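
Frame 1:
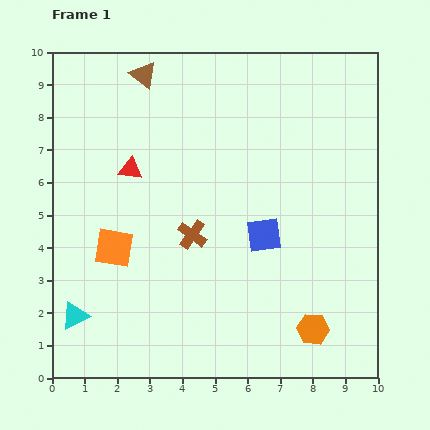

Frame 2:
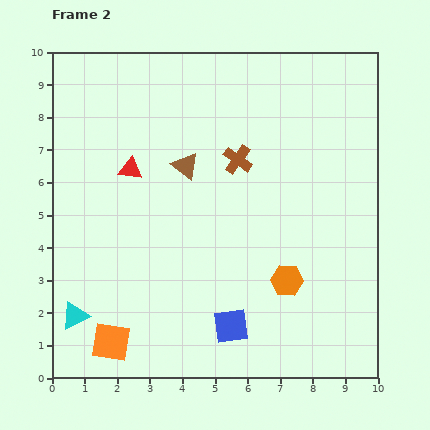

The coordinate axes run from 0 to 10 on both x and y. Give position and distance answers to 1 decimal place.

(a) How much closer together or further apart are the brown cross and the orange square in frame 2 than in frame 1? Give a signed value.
+4.4

Distance in frame 1: 2.4. Distance in frame 2: 6.8.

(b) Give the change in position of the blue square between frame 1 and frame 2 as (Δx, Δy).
(-1.0, -2.8)

The blue square was at (6.5, 4.4) in frame 1 and (5.5, 1.6) in frame 2.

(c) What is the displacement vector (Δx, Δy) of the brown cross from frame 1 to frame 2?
(1.4, 2.3)

The brown cross was at (4.3, 4.4) in frame 1 and (5.7, 6.7) in frame 2.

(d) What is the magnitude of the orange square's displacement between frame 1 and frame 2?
2.9

The orange square moved from (1.9, 4.0) to (1.8, 1.1), a distance of √(0.1² + 2.9²) ≈ 2.9.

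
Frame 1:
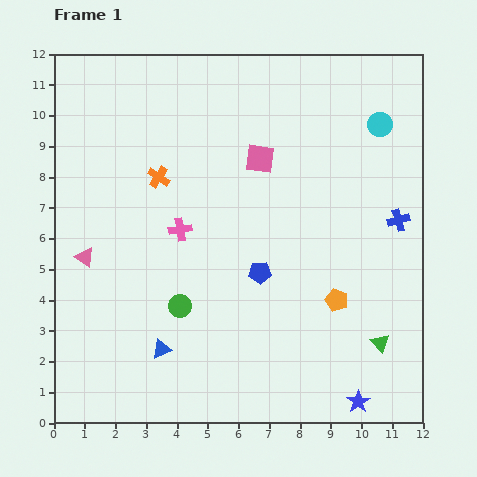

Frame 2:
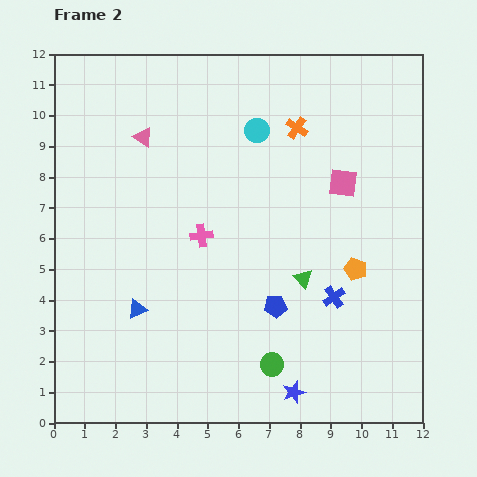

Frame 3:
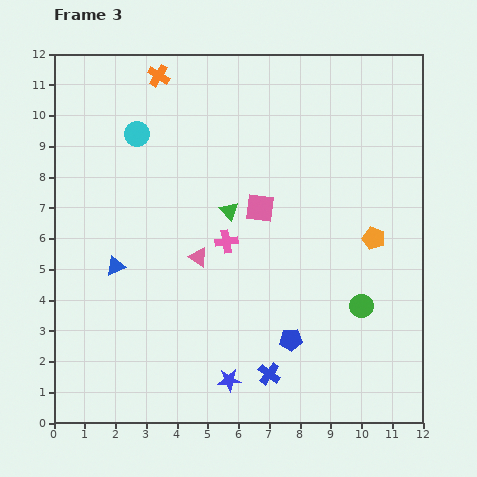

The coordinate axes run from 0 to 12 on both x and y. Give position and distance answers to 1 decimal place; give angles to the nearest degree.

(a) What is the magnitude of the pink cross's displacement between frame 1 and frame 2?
0.7

The pink cross moved from (4.1, 6.3) to (4.8, 6.1), a distance of √(0.7² + 0.2²) ≈ 0.7.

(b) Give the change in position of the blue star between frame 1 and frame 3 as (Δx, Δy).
(-4.2, 0.7)

The blue star was at (9.9, 0.7) in frame 1 and (5.7, 1.4) in frame 3.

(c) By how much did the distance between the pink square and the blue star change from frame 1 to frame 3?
-2.8

Distance in frame 1: 8.5. Distance in frame 3: 5.7.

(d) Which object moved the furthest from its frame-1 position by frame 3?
the cyan circle

(moved 7.9; next 6.5)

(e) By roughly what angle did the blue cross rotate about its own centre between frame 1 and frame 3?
38° counter-clockwise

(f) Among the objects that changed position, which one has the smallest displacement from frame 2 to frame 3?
the pink cross

(moved 0.8)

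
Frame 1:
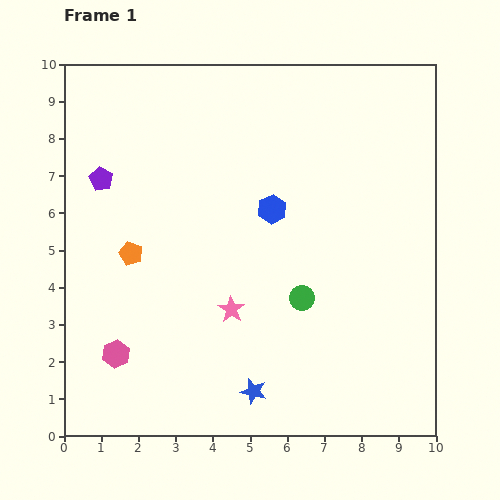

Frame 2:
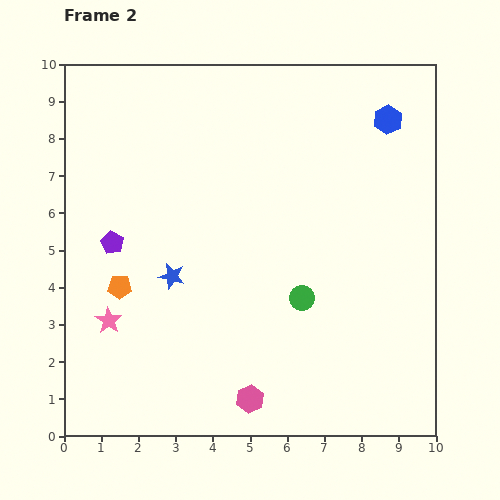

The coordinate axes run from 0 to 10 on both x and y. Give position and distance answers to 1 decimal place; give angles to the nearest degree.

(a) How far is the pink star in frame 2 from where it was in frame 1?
3.3

The pink star moved from (4.5, 3.4) to (1.2, 3.1), a distance of √(3.3² + 0.3²) ≈ 3.3.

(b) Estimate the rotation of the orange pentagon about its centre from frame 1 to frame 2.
22° counter-clockwise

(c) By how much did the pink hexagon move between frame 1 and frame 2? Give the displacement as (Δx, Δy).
(3.6, -1.2)

The pink hexagon was at (1.4, 2.2) in frame 1 and (5.0, 1.0) in frame 2.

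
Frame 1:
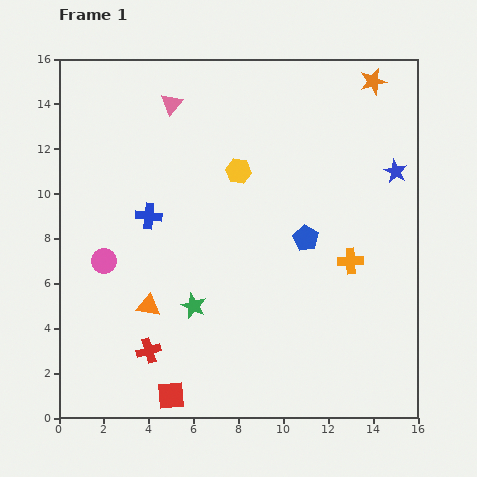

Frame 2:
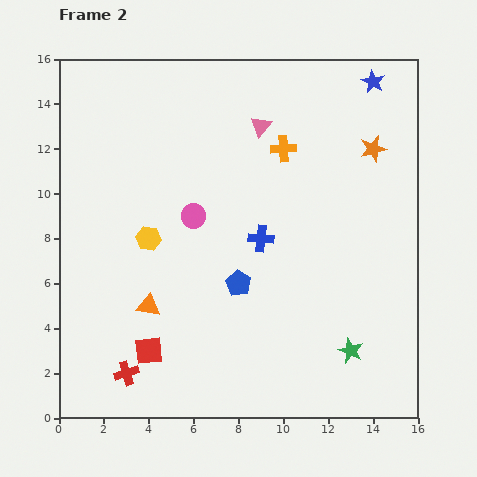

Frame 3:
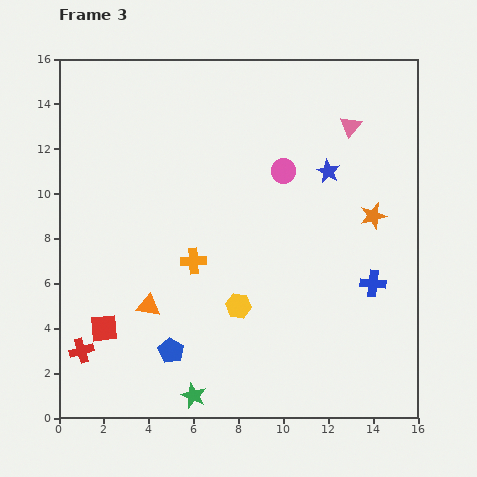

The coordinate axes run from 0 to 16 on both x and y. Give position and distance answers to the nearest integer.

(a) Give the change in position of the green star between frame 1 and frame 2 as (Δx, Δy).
(7, -2)

The green star was at (6, 5) in frame 1 and (13, 3) in frame 2.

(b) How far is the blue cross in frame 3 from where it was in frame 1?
10

The blue cross moved from (4, 9) to (14, 6), a distance of √(10² + 3²) ≈ 10.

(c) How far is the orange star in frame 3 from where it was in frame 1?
6

The orange star moved from (14, 15) to (14, 9), a distance of √(0² + 6²) ≈ 6.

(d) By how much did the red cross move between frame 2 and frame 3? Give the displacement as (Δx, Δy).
(-2, 1)

The red cross was at (3, 2) in frame 2 and (1, 3) in frame 3.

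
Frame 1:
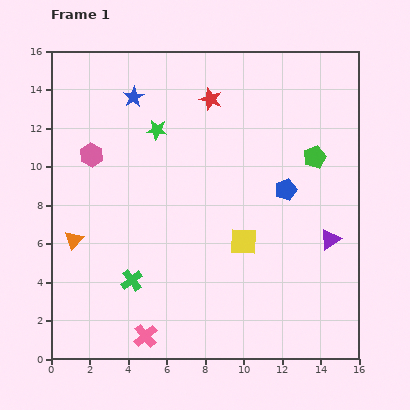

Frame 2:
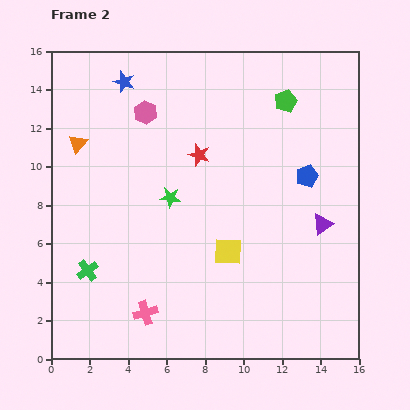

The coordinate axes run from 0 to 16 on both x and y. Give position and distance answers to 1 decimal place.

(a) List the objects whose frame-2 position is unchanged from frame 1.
none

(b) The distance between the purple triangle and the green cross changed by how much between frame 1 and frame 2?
+1.9

Distance in frame 1: 10.5. Distance in frame 2: 12.4.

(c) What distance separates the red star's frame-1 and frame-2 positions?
3.0

The red star moved from (8.3, 13.5) to (7.7, 10.6), a distance of √(0.6² + 2.9²) ≈ 3.0.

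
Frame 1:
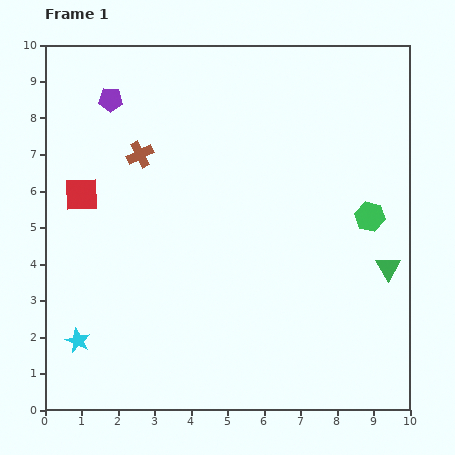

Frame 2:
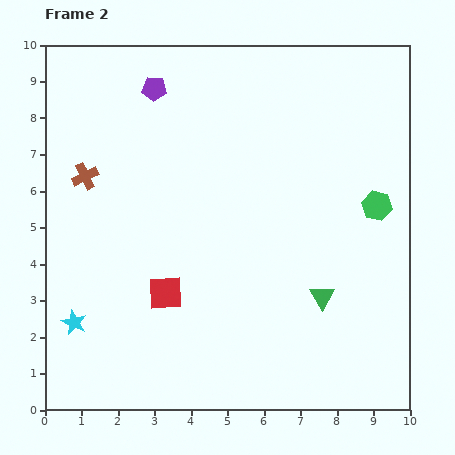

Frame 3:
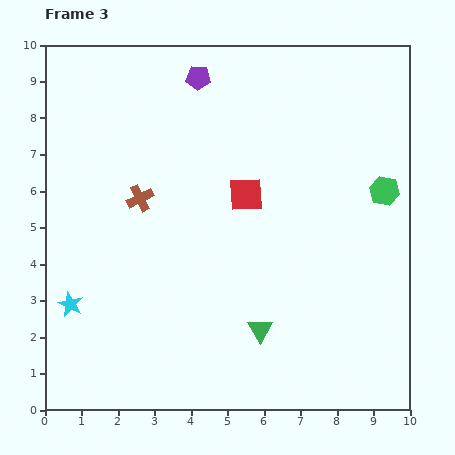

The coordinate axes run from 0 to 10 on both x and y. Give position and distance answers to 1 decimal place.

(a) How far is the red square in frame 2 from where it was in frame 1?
3.5

The red square moved from (1.0, 5.9) to (3.3, 3.2), a distance of √(2.3² + 2.7²) ≈ 3.5.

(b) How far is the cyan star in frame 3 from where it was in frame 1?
1.0

The cyan star moved from (0.9, 1.9) to (0.7, 2.9), a distance of √(0.2² + 1.0²) ≈ 1.0.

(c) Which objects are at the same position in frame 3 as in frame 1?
none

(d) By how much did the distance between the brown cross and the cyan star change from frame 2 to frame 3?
-0.5

Distance in frame 2: 4.0. Distance in frame 3: 3.5.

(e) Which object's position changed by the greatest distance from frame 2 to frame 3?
the red square

(moved 3.5; next 1.9)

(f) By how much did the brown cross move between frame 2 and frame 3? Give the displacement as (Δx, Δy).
(1.5, -0.6)

The brown cross was at (1.1, 6.4) in frame 2 and (2.6, 5.8) in frame 3.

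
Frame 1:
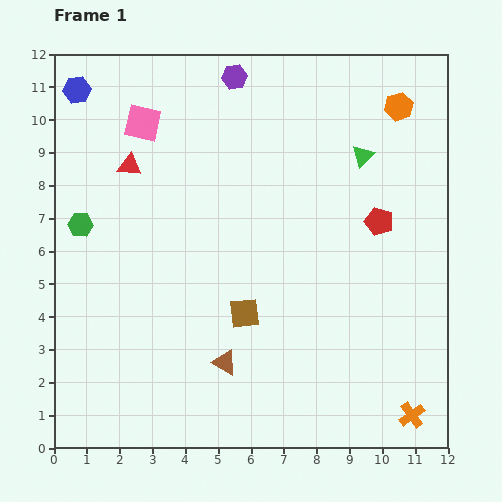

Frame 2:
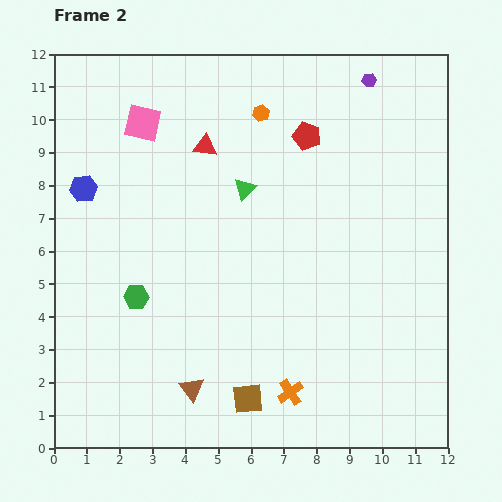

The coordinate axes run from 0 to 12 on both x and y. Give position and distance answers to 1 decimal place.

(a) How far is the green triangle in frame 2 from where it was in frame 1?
3.7

The green triangle moved from (9.4, 8.9) to (5.8, 7.9), a distance of √(3.6² + 1.0²) ≈ 3.7.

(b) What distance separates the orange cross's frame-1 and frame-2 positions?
3.8

The orange cross moved from (10.9, 1.0) to (7.2, 1.7), a distance of √(3.7² + 0.7²) ≈ 3.8.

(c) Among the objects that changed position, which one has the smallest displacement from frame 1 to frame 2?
the brown triangle

(moved 1.3)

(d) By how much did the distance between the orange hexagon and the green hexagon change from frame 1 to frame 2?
-3.5

Distance in frame 1: 10.3. Distance in frame 2: 6.8.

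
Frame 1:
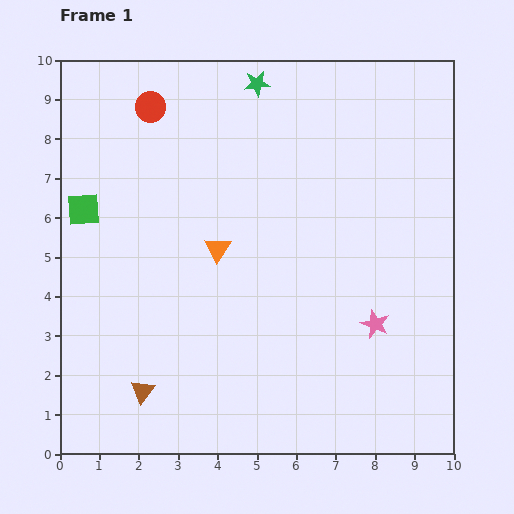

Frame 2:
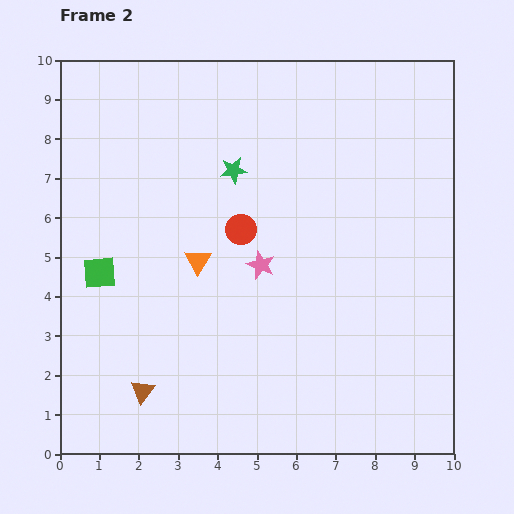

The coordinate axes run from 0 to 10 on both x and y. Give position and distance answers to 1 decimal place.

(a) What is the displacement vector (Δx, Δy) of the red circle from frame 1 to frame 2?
(2.3, -3.1)

The red circle was at (2.3, 8.8) in frame 1 and (4.6, 5.7) in frame 2.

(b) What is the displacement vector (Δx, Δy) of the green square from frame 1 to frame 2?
(0.4, -1.6)

The green square was at (0.6, 6.2) in frame 1 and (1.0, 4.6) in frame 2.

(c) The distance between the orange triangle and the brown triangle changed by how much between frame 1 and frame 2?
-0.5

Distance in frame 1: 4.1. Distance in frame 2: 3.6.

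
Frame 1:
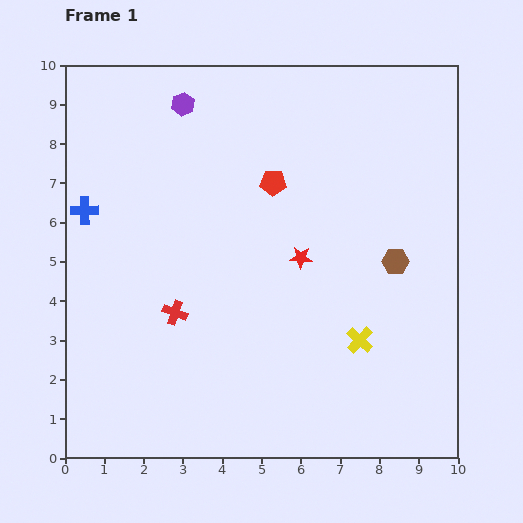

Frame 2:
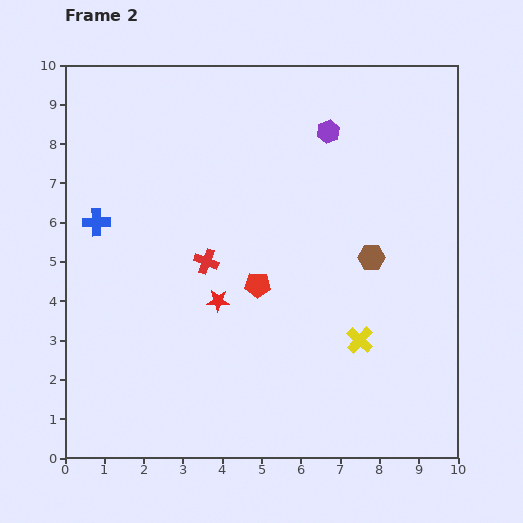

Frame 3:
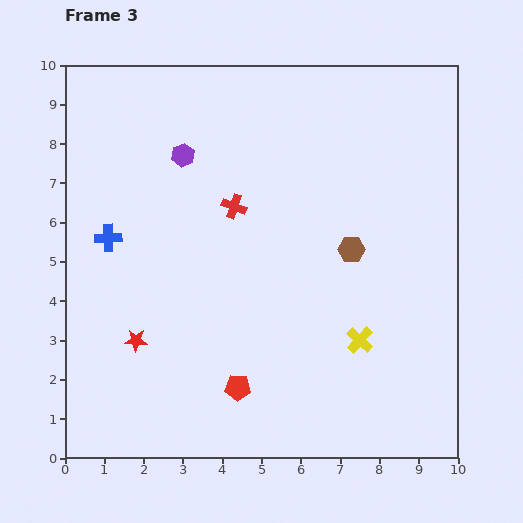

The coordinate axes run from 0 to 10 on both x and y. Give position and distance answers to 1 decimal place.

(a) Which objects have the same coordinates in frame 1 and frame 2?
the yellow cross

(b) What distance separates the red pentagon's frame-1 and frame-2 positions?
2.6

The red pentagon moved from (5.3, 7.0) to (4.9, 4.4), a distance of √(0.4² + 2.6²) ≈ 2.6.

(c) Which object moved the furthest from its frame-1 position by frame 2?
the purple hexagon

(moved 3.8; next 2.6)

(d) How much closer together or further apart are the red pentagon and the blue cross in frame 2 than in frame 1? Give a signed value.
-0.5

Distance in frame 1: 4.9. Distance in frame 2: 4.4.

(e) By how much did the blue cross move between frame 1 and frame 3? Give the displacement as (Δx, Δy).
(0.6, -0.7)

The blue cross was at (0.5, 6.3) in frame 1 and (1.1, 5.6) in frame 3.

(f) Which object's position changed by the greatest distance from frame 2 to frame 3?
the purple hexagon

(moved 3.7; next 2.6)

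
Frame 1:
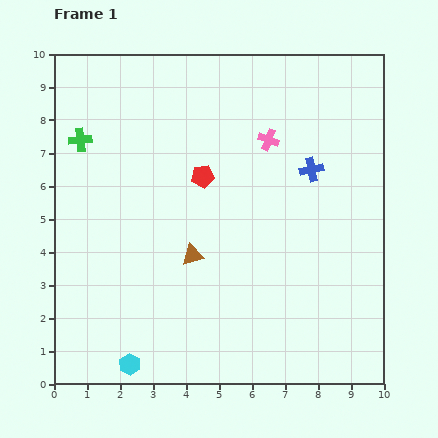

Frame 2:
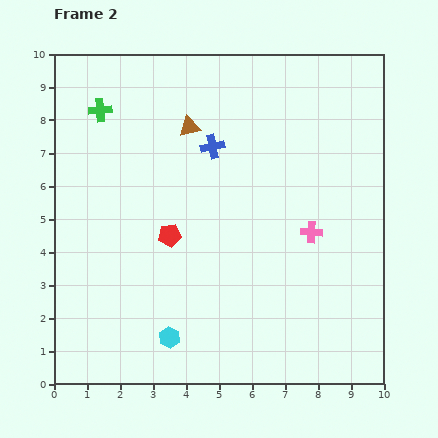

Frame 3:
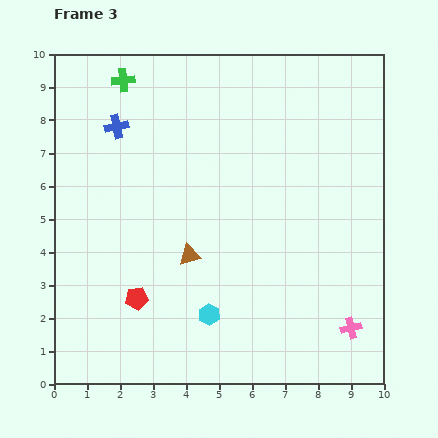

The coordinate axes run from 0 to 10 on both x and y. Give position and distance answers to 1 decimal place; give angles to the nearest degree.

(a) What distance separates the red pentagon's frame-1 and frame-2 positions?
2.1

The red pentagon moved from (4.5, 6.3) to (3.5, 4.5), a distance of √(1.0² + 1.8²) ≈ 2.1.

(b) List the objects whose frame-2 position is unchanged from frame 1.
none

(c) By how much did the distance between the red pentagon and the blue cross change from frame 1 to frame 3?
+1.9

Distance in frame 1: 3.3. Distance in frame 3: 5.2.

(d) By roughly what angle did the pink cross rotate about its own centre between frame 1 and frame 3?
34° counter-clockwise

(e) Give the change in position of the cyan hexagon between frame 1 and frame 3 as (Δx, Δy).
(2.4, 1.5)

The cyan hexagon was at (2.3, 0.6) in frame 1 and (4.7, 2.1) in frame 3.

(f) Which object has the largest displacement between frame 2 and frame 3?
the brown triangle

(moved 3.9; next 3.1)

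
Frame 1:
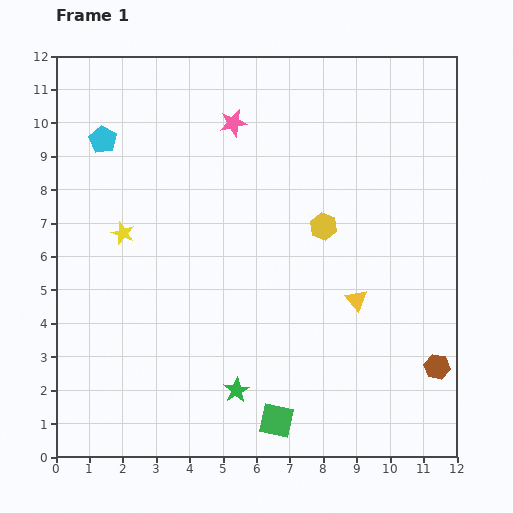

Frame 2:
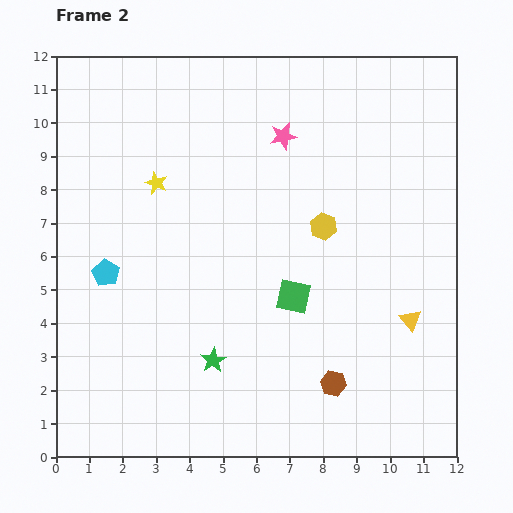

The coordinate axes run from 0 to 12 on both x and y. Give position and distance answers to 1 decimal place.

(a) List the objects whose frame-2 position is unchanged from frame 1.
the yellow hexagon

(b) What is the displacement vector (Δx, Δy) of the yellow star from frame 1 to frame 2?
(1.0, 1.5)

The yellow star was at (2.0, 6.7) in frame 1 and (3.0, 8.2) in frame 2.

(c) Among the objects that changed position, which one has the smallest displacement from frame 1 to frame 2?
the green star

(moved 1.1)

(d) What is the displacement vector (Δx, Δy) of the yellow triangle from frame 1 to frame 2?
(1.6, -0.6)

The yellow triangle was at (9.0, 4.7) in frame 1 and (10.6, 4.1) in frame 2.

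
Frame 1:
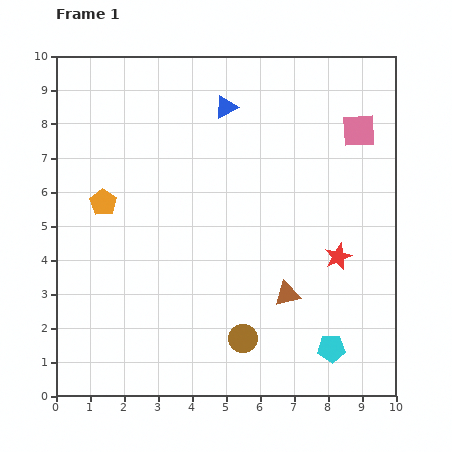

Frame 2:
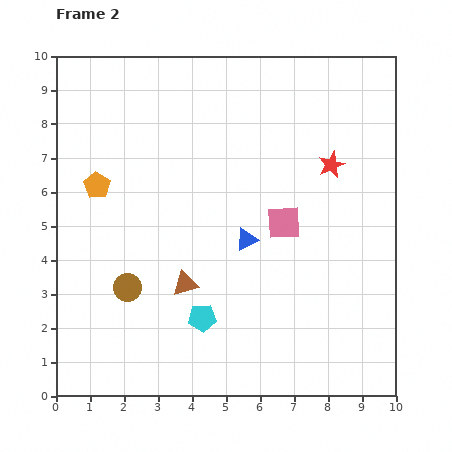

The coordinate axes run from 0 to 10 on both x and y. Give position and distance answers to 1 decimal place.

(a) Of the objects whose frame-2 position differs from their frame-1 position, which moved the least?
the orange pentagon

(moved 0.5)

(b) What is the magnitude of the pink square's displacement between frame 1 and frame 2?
3.5

The pink square moved from (8.9, 7.8) to (6.7, 5.1), a distance of √(2.2² + 2.7²) ≈ 3.5.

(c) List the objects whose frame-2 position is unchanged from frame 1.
none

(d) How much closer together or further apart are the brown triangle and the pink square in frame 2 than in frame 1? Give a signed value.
-1.8

Distance in frame 1: 5.2. Distance in frame 2: 3.4.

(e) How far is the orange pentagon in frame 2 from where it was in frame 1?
0.5

The orange pentagon moved from (1.4, 5.7) to (1.2, 6.2), a distance of √(0.2² + 0.5²) ≈ 0.5.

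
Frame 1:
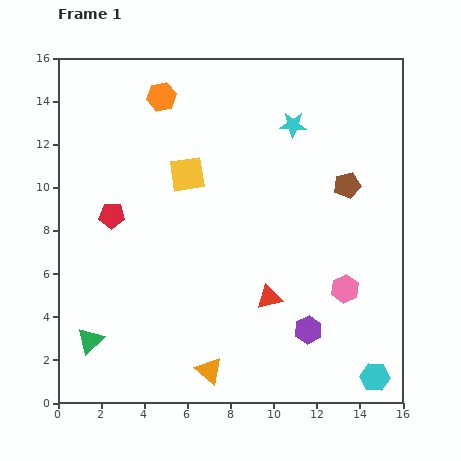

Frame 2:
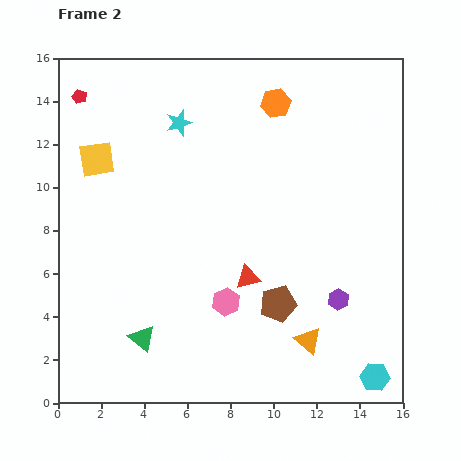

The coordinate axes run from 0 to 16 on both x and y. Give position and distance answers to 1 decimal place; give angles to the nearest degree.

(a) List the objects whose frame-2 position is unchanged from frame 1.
the cyan hexagon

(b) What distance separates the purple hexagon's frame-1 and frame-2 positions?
2.0

The purple hexagon moved from (11.6, 3.4) to (13.0, 4.8), a distance of √(1.4² + 1.4²) ≈ 2.0.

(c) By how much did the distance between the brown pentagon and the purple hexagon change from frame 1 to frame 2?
-4.1

Distance in frame 1: 6.9. Distance in frame 2: 2.8.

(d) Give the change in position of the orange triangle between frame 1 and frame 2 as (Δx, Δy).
(4.6, 1.4)

The orange triangle was at (7.0, 1.5) in frame 1 and (11.6, 2.9) in frame 2.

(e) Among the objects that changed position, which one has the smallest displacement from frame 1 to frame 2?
the red triangle

(moved 1.3)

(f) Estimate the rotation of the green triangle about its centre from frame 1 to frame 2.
35° counter-clockwise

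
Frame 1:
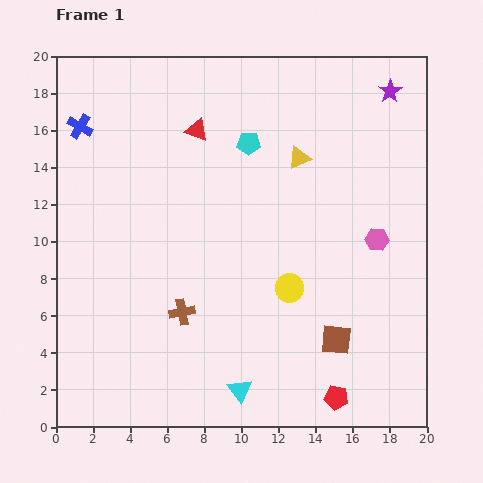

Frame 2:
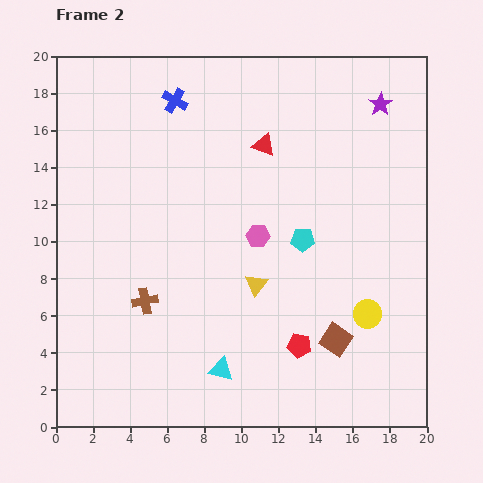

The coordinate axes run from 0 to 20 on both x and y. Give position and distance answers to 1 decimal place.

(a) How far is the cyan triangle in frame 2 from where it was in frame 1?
1.5

The cyan triangle moved from (9.9, 2.0) to (8.9, 3.1), a distance of √(1.0² + 1.1²) ≈ 1.5.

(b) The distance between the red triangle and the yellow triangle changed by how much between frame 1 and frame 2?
+1.8

Distance in frame 1: 5.7. Distance in frame 2: 7.5.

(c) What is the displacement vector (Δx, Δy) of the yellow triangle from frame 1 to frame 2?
(-2.3, -6.8)

The yellow triangle was at (13.1, 14.5) in frame 1 and (10.8, 7.7) in frame 2.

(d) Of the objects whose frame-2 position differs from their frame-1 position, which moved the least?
the purple star

(moved 0.9)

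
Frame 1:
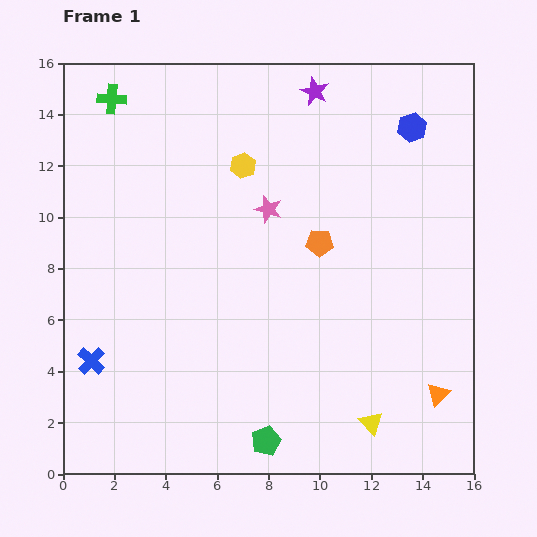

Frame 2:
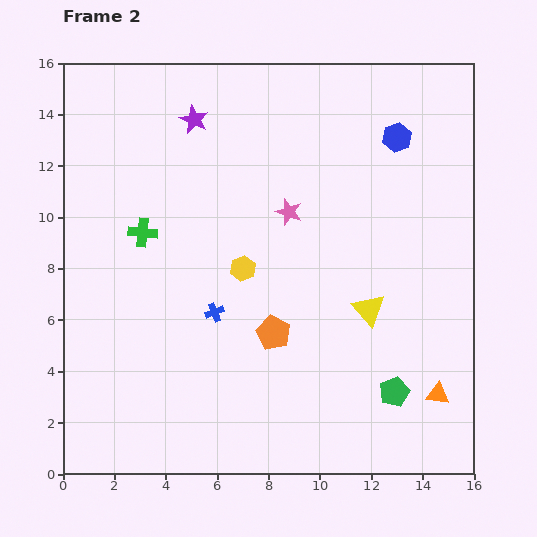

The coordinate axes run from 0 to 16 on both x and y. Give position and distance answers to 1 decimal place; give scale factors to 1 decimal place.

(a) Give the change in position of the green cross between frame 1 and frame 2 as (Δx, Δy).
(1.2, -5.2)

The green cross was at (1.9, 14.6) in frame 1 and (3.1, 9.4) in frame 2.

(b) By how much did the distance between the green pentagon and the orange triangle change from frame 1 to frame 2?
-5.2

Distance in frame 1: 6.9. Distance in frame 2: 1.7.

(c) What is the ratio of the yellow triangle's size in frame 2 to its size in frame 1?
1.4×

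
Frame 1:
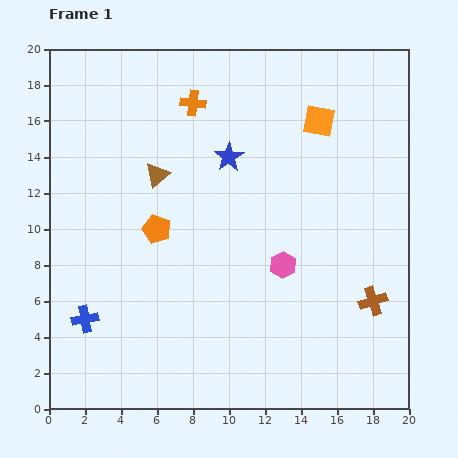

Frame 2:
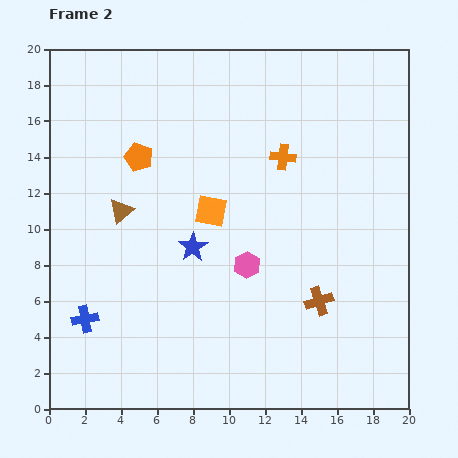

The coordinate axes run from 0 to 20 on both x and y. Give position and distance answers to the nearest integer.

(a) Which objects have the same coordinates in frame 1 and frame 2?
the blue cross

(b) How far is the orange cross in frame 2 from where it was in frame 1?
6

The orange cross moved from (8, 17) to (13, 14), a distance of √(5² + 3²) ≈ 6.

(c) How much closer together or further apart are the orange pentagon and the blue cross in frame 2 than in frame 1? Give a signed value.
+3

Distance in frame 1: 6. Distance in frame 2: 9.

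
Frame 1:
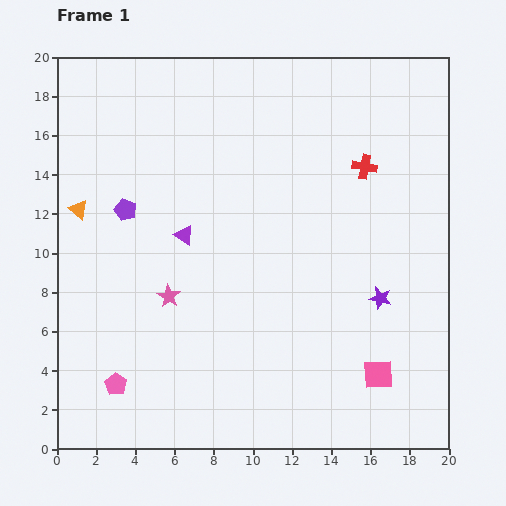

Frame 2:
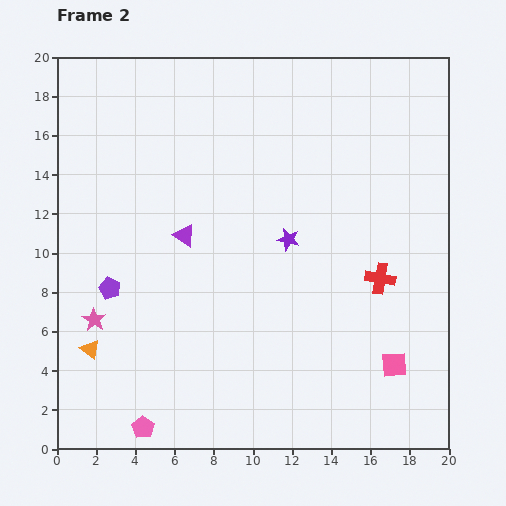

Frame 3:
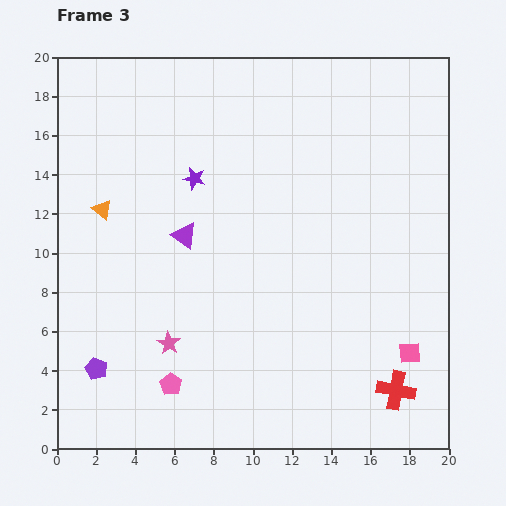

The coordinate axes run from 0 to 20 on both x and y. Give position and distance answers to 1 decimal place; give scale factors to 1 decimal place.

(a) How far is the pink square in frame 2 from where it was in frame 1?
0.9

The pink square moved from (16.4, 3.8) to (17.2, 4.3), a distance of √(0.8² + 0.5²) ≈ 0.9.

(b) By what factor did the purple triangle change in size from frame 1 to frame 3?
1.3×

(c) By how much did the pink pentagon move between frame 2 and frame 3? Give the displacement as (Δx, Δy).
(1.4, 2.2)

The pink pentagon was at (4.4, 1.1) in frame 2 and (5.8, 3.3) in frame 3.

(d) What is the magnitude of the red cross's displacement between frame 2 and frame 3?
5.8

The red cross moved from (16.5, 8.7) to (17.3, 3.0), a distance of √(0.8² + 5.7²) ≈ 5.8.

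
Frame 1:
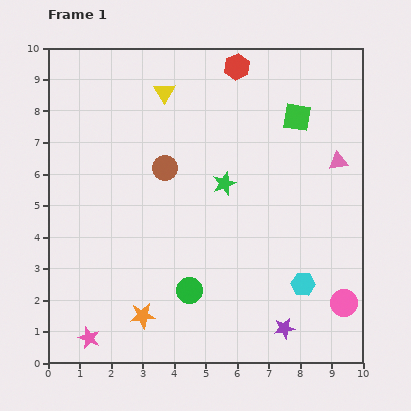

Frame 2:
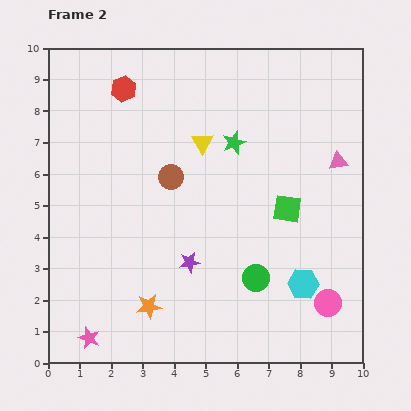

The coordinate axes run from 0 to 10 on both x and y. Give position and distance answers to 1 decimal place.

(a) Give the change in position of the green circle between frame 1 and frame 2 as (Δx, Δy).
(2.1, 0.4)

The green circle was at (4.5, 2.3) in frame 1 and (6.6, 2.7) in frame 2.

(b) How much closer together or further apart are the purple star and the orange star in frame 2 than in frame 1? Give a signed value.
-2.6

Distance in frame 1: 4.5. Distance in frame 2: 1.9.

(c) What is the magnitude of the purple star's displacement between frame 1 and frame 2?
3.7

The purple star moved from (7.5, 1.1) to (4.5, 3.2), a distance of √(3.0² + 2.1²) ≈ 3.7.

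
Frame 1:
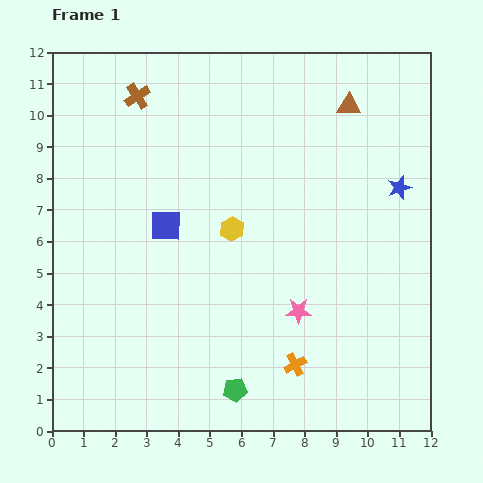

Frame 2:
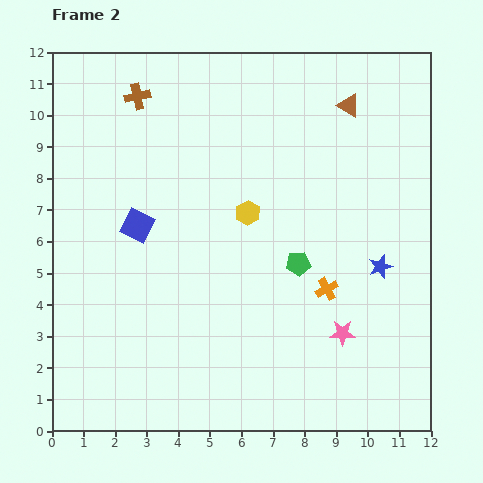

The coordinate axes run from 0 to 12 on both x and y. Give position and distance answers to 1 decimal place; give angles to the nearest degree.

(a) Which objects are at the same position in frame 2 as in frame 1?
the brown cross, the brown triangle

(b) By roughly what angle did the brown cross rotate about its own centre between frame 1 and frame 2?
21° clockwise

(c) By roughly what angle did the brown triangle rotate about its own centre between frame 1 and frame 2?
28° clockwise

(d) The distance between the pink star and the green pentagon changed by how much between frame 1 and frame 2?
-0.6

Distance in frame 1: 3.2. Distance in frame 2: 2.6.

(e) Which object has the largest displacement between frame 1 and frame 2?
the green pentagon

(moved 4.5; next 2.6)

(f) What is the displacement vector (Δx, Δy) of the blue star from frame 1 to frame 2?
(-0.6, -2.5)

The blue star was at (11.0, 7.7) in frame 1 and (10.4, 5.2) in frame 2.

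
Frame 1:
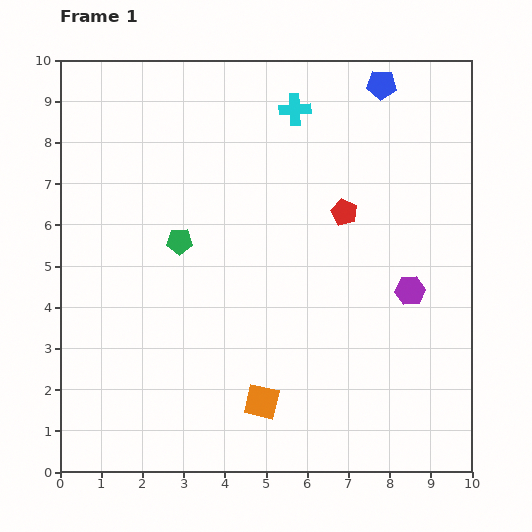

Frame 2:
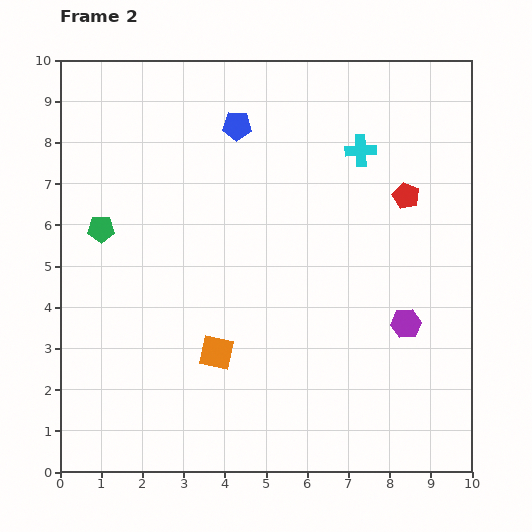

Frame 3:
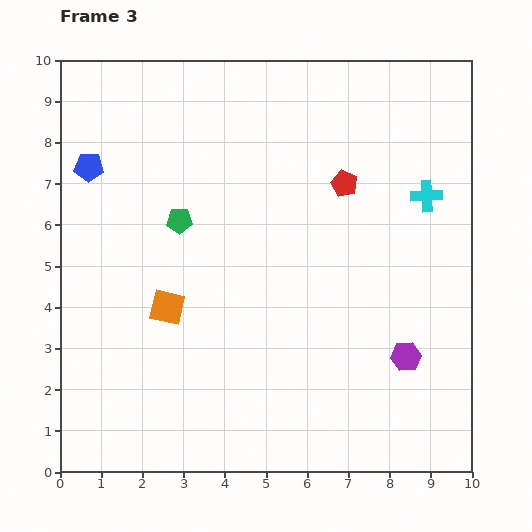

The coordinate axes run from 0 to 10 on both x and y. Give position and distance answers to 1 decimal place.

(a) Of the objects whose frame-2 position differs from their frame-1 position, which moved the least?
the purple hexagon

(moved 0.8)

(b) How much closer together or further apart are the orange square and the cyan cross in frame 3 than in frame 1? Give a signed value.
-0.2

Distance in frame 1: 7.1. Distance in frame 3: 6.9.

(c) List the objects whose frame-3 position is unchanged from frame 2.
none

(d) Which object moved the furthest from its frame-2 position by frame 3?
the blue pentagon

(moved 3.7; next 1.9)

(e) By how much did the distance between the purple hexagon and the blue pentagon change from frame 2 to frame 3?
+2.7

Distance in frame 2: 6.3. Distance in frame 3: 9.0.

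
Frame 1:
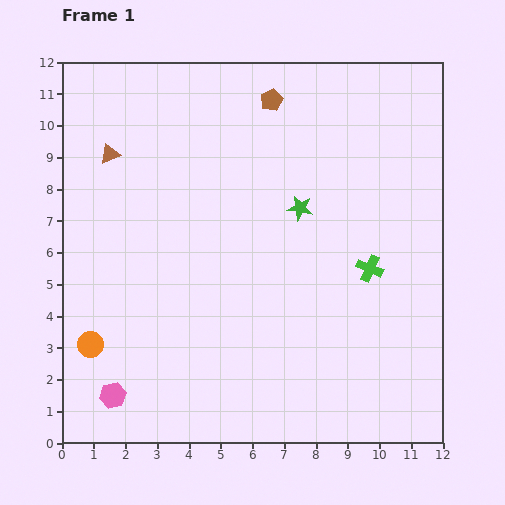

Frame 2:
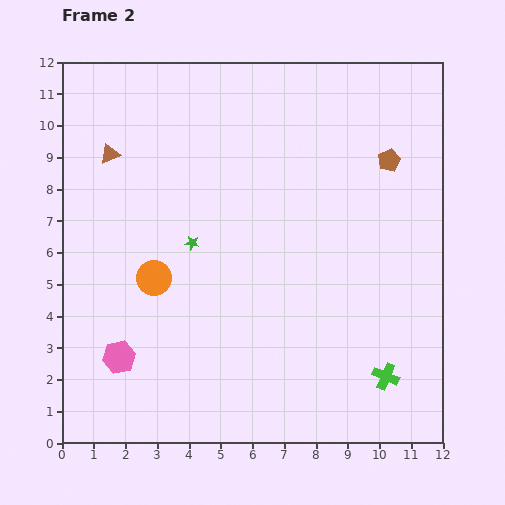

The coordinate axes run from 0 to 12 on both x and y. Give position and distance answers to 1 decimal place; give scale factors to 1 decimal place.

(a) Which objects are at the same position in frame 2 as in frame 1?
the brown triangle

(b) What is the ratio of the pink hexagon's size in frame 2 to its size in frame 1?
1.3×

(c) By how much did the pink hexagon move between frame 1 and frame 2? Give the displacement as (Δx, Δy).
(0.2, 1.2)

The pink hexagon was at (1.6, 1.5) in frame 1 and (1.8, 2.7) in frame 2.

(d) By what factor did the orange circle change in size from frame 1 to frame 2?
1.4×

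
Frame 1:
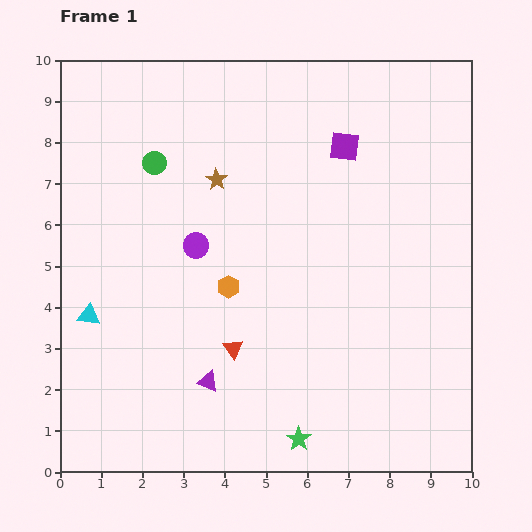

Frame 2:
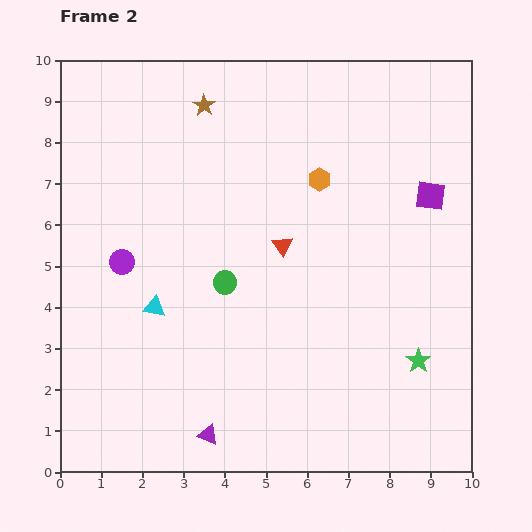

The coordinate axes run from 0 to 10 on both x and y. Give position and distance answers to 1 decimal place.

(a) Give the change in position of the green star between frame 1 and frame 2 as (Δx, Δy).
(2.9, 1.9)

The green star was at (5.8, 0.8) in frame 1 and (8.7, 2.7) in frame 2.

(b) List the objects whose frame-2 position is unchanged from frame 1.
none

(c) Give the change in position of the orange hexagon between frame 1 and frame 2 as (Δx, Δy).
(2.2, 2.6)

The orange hexagon was at (4.1, 4.5) in frame 1 and (6.3, 7.1) in frame 2.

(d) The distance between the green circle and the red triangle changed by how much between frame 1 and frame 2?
-3.2

Distance in frame 1: 4.9. Distance in frame 2: 1.7.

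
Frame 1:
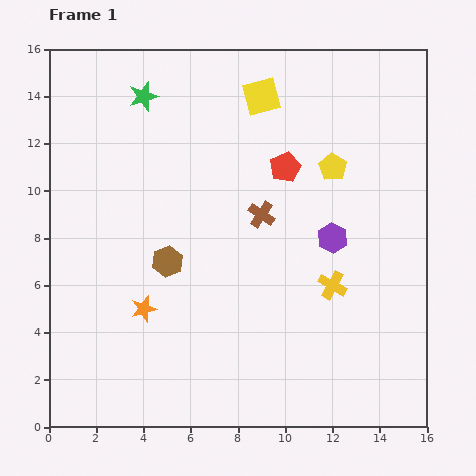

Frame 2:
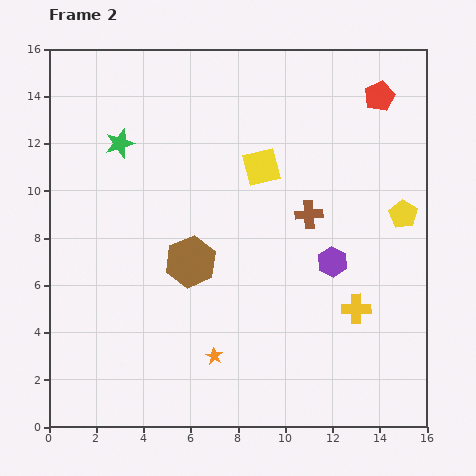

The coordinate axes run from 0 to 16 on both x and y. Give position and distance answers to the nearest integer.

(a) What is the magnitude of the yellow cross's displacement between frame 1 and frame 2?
1

The yellow cross moved from (12, 6) to (13, 5), a distance of √(1² + 1²) ≈ 1.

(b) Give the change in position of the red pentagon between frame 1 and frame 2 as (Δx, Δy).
(4, 3)

The red pentagon was at (10, 11) in frame 1 and (14, 14) in frame 2.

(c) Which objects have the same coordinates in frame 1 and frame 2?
none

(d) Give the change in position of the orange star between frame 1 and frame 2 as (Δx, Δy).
(3, -2)

The orange star was at (4, 5) in frame 1 and (7, 3) in frame 2.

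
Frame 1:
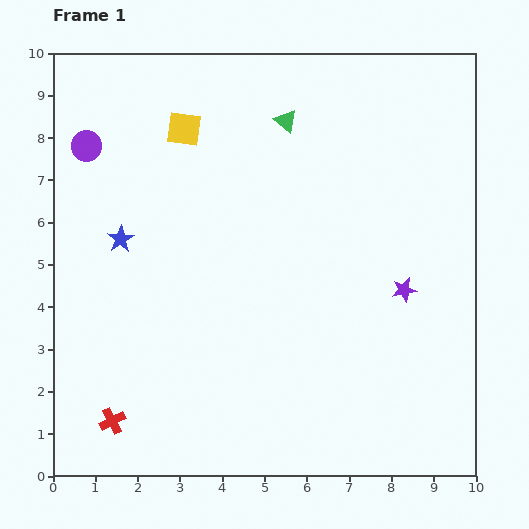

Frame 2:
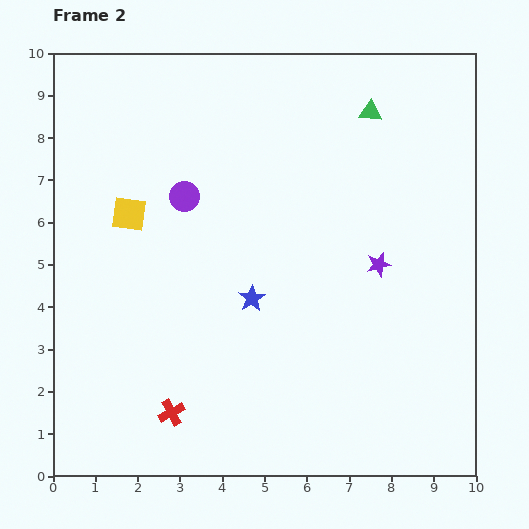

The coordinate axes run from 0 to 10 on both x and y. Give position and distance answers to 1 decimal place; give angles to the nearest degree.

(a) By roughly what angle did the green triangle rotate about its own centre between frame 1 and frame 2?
35° counter-clockwise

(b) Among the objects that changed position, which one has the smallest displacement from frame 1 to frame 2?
the purple star

(moved 0.8)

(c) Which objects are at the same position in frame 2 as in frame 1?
none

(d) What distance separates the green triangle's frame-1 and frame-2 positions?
2.0

The green triangle moved from (5.5, 8.4) to (7.5, 8.6), a distance of √(2.0² + 0.2²) ≈ 2.0.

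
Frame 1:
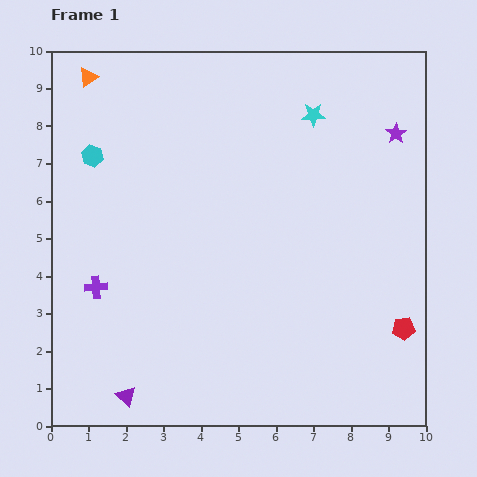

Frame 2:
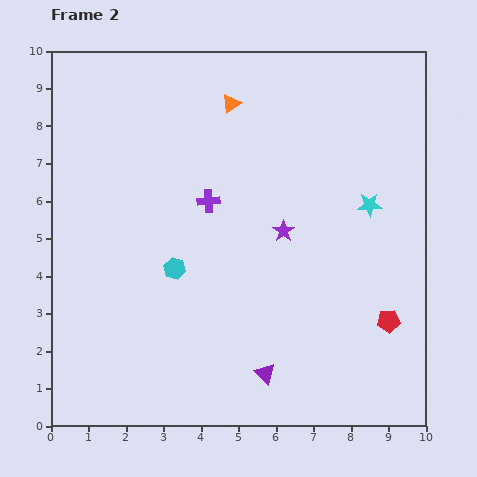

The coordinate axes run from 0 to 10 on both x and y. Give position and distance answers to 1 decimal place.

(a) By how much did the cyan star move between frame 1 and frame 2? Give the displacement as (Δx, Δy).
(1.5, -2.4)

The cyan star was at (7.0, 8.3) in frame 1 and (8.5, 5.9) in frame 2.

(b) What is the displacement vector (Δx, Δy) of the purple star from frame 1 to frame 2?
(-3.0, -2.6)

The purple star was at (9.2, 7.8) in frame 1 and (6.2, 5.2) in frame 2.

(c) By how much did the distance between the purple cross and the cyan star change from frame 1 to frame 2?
-3.1

Distance in frame 1: 7.4. Distance in frame 2: 4.3.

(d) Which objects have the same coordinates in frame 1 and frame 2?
none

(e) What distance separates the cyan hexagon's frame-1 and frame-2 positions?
3.7

The cyan hexagon moved from (1.1, 7.2) to (3.3, 4.2), a distance of √(2.2² + 3.0²) ≈ 3.7.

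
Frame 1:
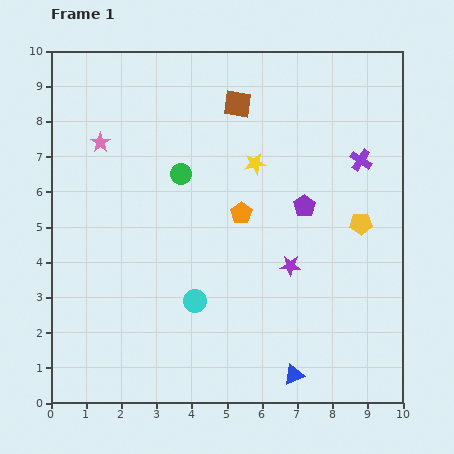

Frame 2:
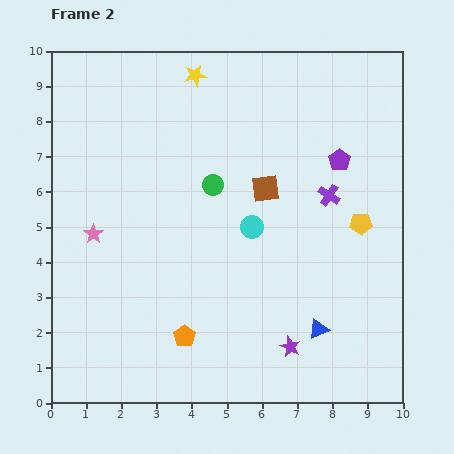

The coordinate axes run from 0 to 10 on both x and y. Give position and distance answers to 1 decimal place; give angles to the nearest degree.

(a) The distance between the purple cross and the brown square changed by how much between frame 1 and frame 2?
-2.0

Distance in frame 1: 3.8. Distance in frame 2: 1.8.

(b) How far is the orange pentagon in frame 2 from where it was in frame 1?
3.8

The orange pentagon moved from (5.4, 5.4) to (3.8, 1.9), a distance of √(1.6² + 3.5²) ≈ 3.8.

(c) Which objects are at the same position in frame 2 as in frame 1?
the yellow pentagon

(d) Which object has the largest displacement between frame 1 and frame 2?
the orange pentagon

(moved 3.8; next 3.0)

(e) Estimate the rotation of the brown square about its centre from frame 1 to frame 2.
18° counter-clockwise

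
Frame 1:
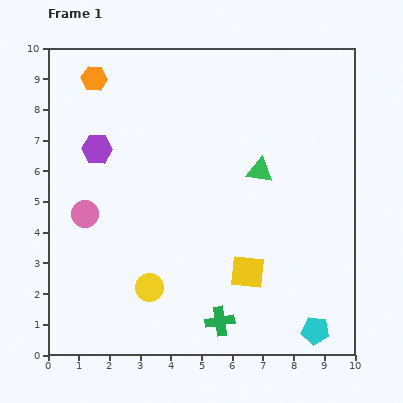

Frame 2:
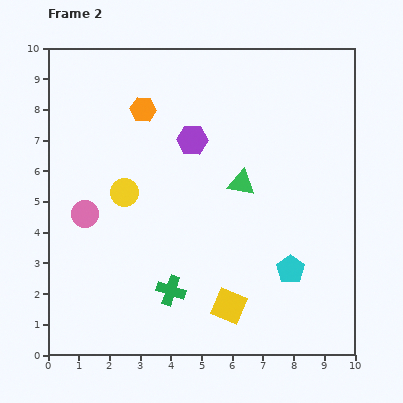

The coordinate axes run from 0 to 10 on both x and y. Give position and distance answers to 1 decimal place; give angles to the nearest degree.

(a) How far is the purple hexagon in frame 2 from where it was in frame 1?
3.1

The purple hexagon moved from (1.6, 6.7) to (4.7, 7.0), a distance of √(3.1² + 0.3²) ≈ 3.1.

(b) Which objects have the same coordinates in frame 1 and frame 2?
the pink circle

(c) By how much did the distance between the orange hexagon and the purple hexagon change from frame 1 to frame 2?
-0.4

Distance in frame 1: 2.3. Distance in frame 2: 1.9.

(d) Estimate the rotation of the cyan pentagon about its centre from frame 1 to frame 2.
28° clockwise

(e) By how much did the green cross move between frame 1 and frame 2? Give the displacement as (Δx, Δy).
(-1.6, 1.0)

The green cross was at (5.6, 1.1) in frame 1 and (4.0, 2.1) in frame 2.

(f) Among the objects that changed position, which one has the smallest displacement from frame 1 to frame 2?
the green triangle

(moved 0.7)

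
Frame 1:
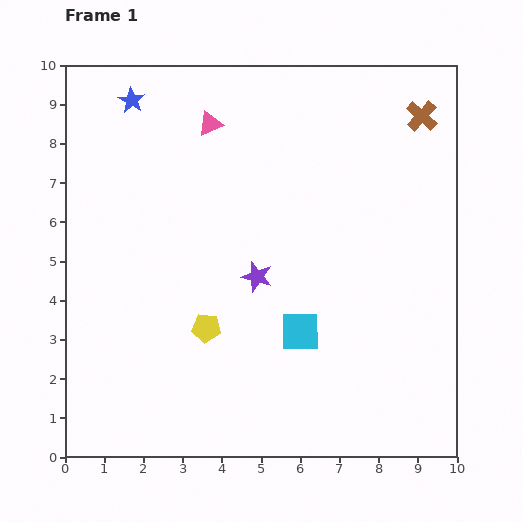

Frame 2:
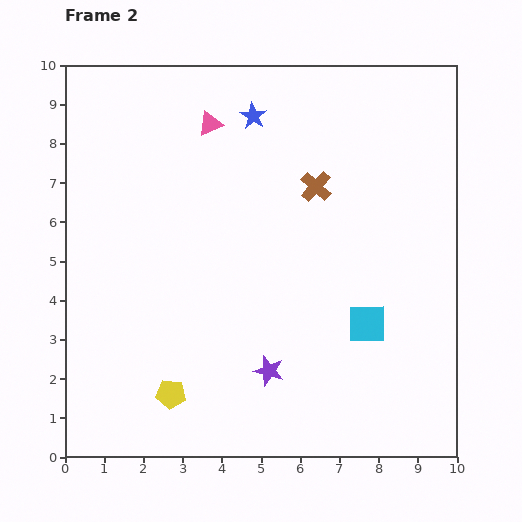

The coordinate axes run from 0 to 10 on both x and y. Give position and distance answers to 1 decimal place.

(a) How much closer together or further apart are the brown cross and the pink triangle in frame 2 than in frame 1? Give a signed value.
-2.3

Distance in frame 1: 5.4. Distance in frame 2: 3.1.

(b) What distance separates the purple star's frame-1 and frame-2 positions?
2.4

The purple star moved from (4.9, 4.6) to (5.2, 2.2), a distance of √(0.3² + 2.4²) ≈ 2.4.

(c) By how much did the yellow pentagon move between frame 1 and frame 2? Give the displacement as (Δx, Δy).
(-0.9, -1.7)

The yellow pentagon was at (3.6, 3.3) in frame 1 and (2.7, 1.6) in frame 2.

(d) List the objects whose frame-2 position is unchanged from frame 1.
the pink triangle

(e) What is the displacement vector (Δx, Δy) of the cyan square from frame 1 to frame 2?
(1.7, 0.2)

The cyan square was at (6.0, 3.2) in frame 1 and (7.7, 3.4) in frame 2.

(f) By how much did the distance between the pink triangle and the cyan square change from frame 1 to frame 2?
+0.7

Distance in frame 1: 5.8. Distance in frame 2: 6.5.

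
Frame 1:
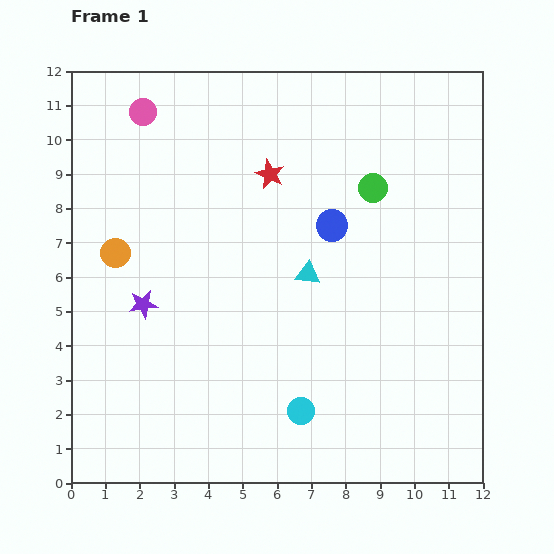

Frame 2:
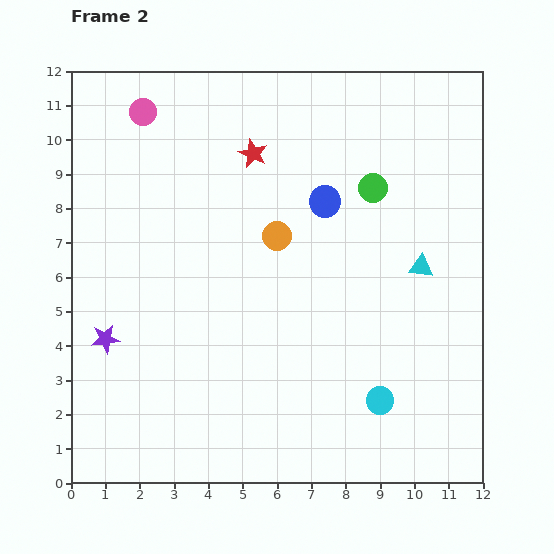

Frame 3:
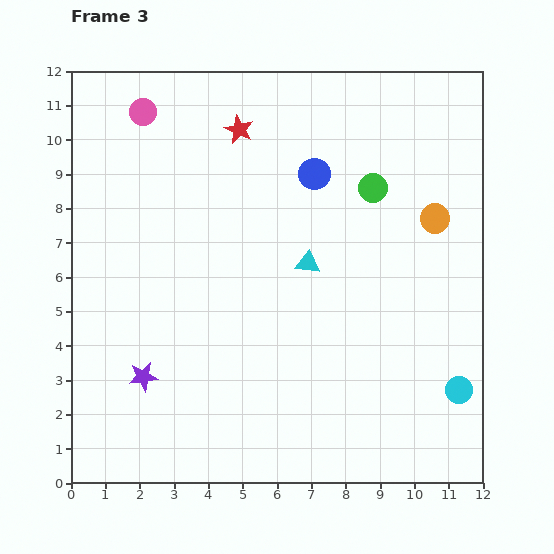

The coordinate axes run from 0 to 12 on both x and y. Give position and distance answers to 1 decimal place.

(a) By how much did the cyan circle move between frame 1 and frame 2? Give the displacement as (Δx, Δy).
(2.3, 0.3)

The cyan circle was at (6.7, 2.1) in frame 1 and (9.0, 2.4) in frame 2.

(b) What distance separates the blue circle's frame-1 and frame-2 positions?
0.7

The blue circle moved from (7.6, 7.5) to (7.4, 8.2), a distance of √(0.2² + 0.7²) ≈ 0.7.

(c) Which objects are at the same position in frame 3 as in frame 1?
the green circle, the pink circle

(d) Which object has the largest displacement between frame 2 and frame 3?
the orange circle

(moved 4.6; next 3.3)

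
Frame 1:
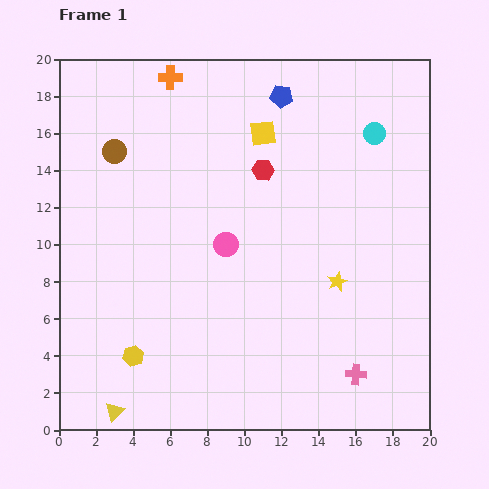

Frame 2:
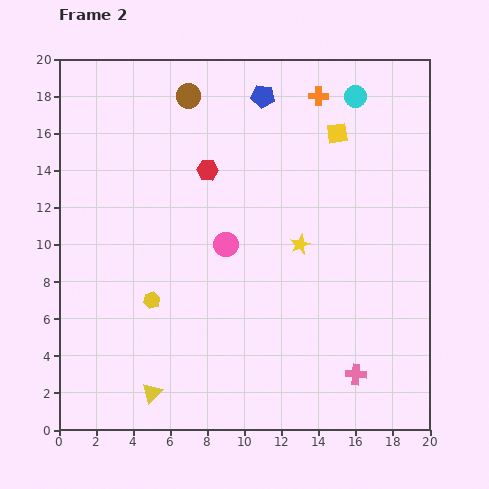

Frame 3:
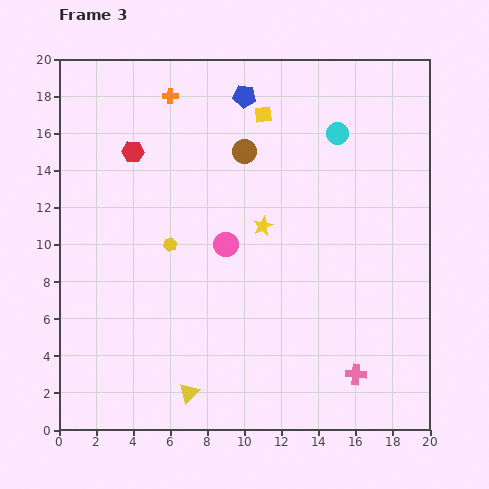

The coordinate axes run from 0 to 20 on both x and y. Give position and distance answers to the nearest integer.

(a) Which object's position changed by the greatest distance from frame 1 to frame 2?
the orange cross

(moved 8; next 5)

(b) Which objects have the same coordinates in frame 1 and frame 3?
the pink circle, the pink cross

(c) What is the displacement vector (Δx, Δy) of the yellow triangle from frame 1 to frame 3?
(4, 1)

The yellow triangle was at (3, 1) in frame 1 and (7, 2) in frame 3.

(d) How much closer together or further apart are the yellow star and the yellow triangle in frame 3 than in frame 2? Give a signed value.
-1

Distance in frame 2: 11. Distance in frame 3: 10.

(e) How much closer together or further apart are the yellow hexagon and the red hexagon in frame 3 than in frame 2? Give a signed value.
-3

Distance in frame 2: 8. Distance in frame 3: 5.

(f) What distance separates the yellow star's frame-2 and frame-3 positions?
2

The yellow star moved from (13, 10) to (11, 11), a distance of √(2² + 1²) ≈ 2.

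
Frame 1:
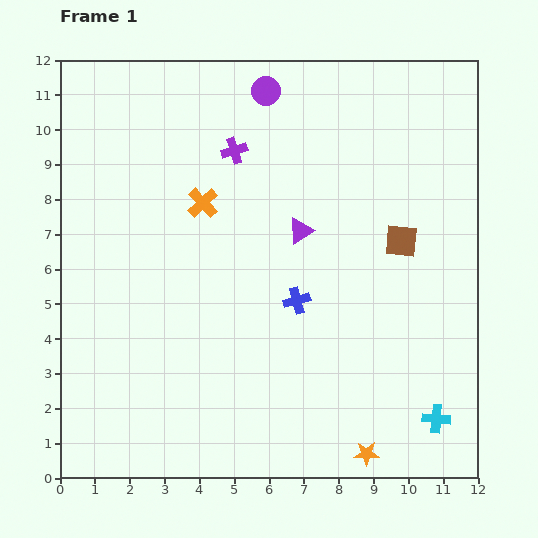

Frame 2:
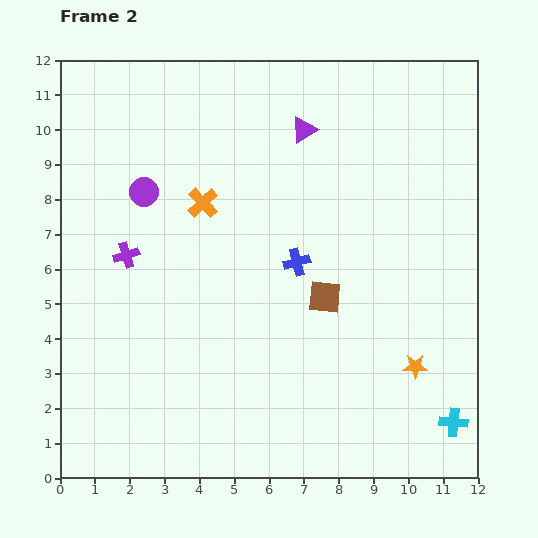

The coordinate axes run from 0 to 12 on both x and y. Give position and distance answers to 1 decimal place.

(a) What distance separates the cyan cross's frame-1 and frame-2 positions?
0.5

The cyan cross moved from (10.8, 1.7) to (11.3, 1.6), a distance of √(0.5² + 0.1²) ≈ 0.5.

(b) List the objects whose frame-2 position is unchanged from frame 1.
the orange cross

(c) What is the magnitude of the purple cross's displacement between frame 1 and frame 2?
4.3

The purple cross moved from (5.0, 9.4) to (1.9, 6.4), a distance of √(3.1² + 3.0²) ≈ 4.3.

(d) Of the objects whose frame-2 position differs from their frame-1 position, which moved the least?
the cyan cross

(moved 0.5)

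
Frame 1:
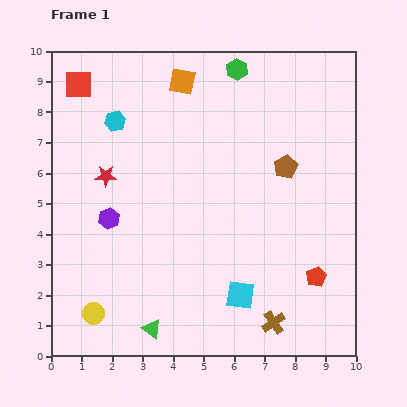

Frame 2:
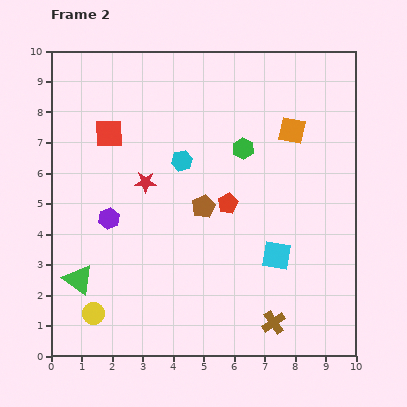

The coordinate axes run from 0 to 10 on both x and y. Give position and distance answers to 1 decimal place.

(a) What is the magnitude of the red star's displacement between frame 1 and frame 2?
1.3

The red star moved from (1.8, 5.9) to (3.1, 5.7), a distance of √(1.3² + 0.2²) ≈ 1.3.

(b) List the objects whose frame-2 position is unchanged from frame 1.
the brown cross, the yellow circle, the purple hexagon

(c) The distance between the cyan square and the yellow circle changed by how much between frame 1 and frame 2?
+1.5

Distance in frame 1: 4.8. Distance in frame 2: 6.3.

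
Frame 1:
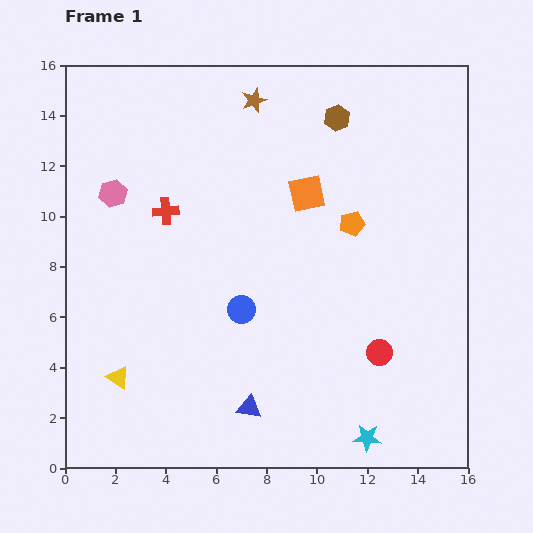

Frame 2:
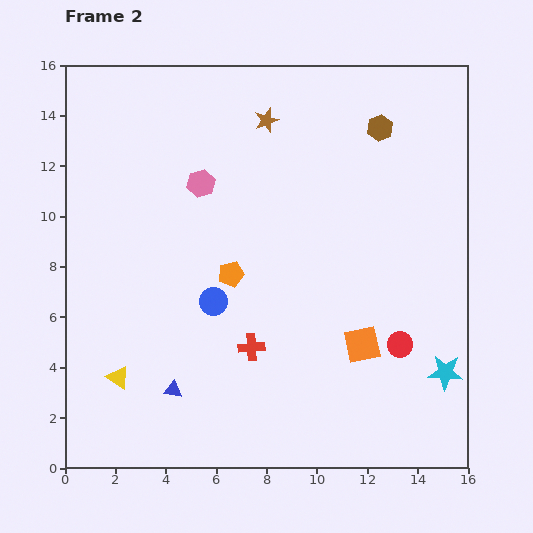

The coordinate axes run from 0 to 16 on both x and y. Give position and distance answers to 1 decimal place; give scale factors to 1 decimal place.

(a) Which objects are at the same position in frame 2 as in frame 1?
the yellow triangle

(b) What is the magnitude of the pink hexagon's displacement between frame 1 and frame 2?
3.5

The pink hexagon moved from (1.9, 10.9) to (5.4, 11.3), a distance of √(3.5² + 0.4²) ≈ 3.5.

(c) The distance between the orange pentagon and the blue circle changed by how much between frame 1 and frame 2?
-4.3

Distance in frame 1: 5.6. Distance in frame 2: 1.3.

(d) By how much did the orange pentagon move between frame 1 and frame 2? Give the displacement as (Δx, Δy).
(-4.8, -2.0)

The orange pentagon was at (11.4, 9.7) in frame 1 and (6.6, 7.7) in frame 2.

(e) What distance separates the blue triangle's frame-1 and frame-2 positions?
3.1

The blue triangle moved from (7.3, 2.4) to (4.3, 3.1), a distance of √(3.0² + 0.7²) ≈ 3.1.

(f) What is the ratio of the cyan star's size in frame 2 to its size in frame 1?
1.3×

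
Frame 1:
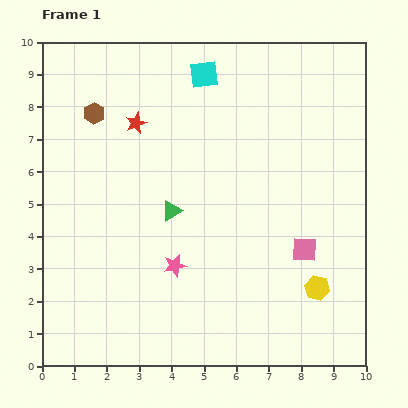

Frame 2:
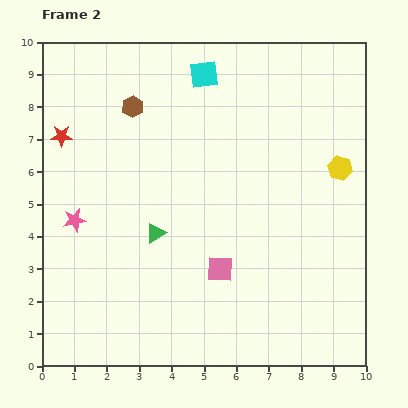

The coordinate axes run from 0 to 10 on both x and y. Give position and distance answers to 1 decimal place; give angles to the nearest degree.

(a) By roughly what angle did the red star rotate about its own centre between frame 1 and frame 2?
24° clockwise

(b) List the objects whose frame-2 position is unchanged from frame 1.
the cyan square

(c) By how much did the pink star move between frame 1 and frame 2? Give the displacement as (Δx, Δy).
(-3.1, 1.4)

The pink star was at (4.1, 3.1) in frame 1 and (1.0, 4.5) in frame 2.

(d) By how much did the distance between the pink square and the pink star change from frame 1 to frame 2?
+0.7

Distance in frame 1: 4.0. Distance in frame 2: 4.7.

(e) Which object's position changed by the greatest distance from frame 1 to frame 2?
the yellow hexagon

(moved 3.8; next 3.4)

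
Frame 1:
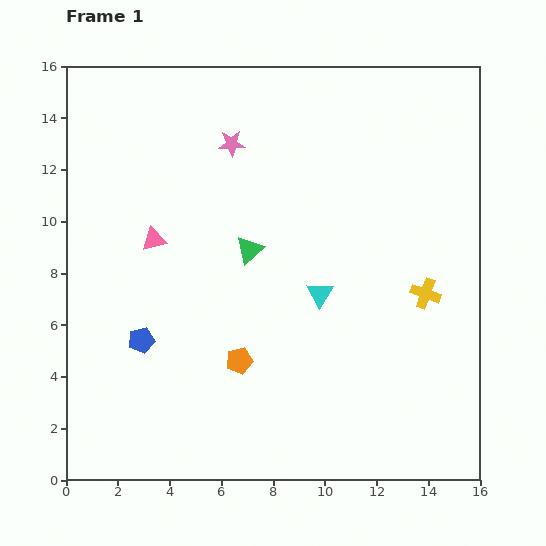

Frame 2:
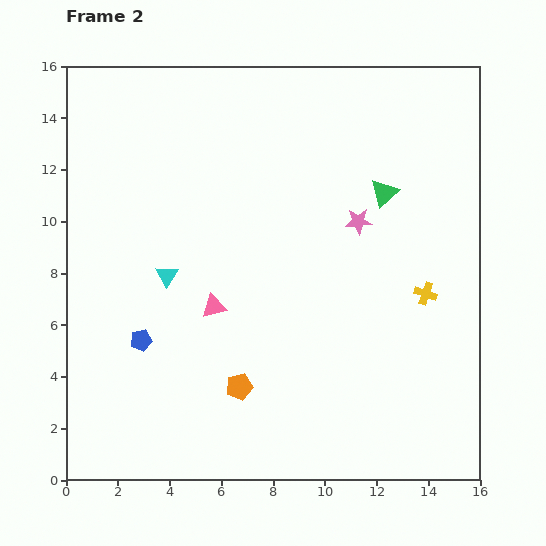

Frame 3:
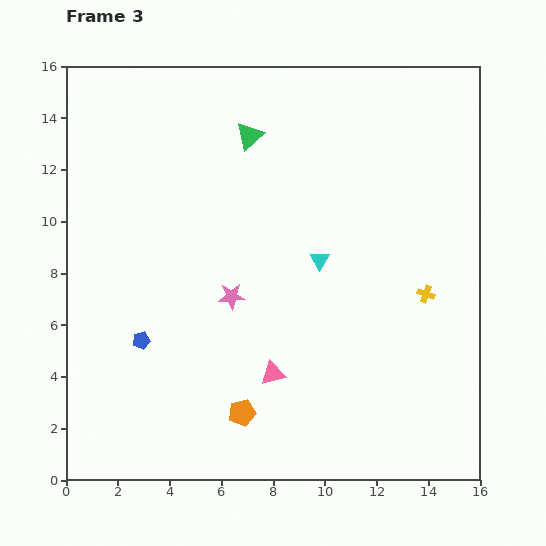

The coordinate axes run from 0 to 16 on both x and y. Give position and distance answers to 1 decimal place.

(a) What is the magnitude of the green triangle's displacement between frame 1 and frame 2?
5.6

The green triangle moved from (7.1, 8.9) to (12.3, 11.1), a distance of √(5.2² + 2.2²) ≈ 5.6.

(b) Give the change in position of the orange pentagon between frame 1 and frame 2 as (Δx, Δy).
(0.0, -1.0)

The orange pentagon was at (6.7, 4.6) in frame 1 and (6.7, 3.6) in frame 2.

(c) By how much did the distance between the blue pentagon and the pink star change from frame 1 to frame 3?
-4.5

Distance in frame 1: 8.4. Distance in frame 3: 3.9.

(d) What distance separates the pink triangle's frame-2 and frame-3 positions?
3.5

The pink triangle moved from (5.7, 6.7) to (8.0, 4.1), a distance of √(2.3² + 2.6²) ≈ 3.5.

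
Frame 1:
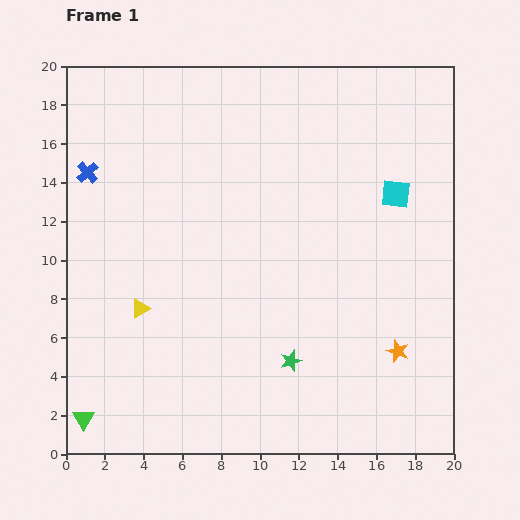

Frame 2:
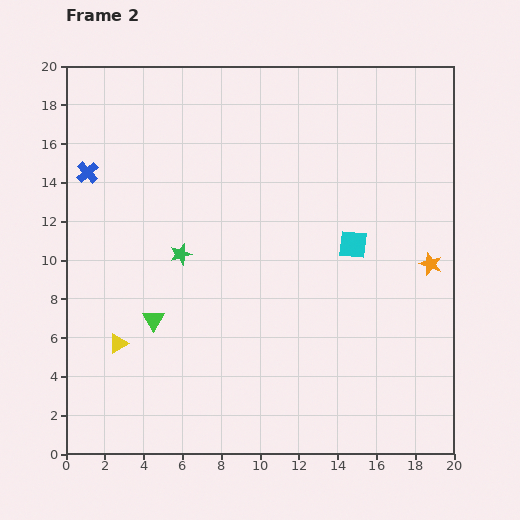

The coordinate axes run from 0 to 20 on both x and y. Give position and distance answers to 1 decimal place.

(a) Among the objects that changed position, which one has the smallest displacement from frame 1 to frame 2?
the yellow triangle

(moved 2.1)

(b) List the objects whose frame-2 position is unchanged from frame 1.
the blue cross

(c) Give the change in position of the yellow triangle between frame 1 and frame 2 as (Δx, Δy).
(-1.1, -1.8)

The yellow triangle was at (3.8, 7.5) in frame 1 and (2.7, 5.7) in frame 2.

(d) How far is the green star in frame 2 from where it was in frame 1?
7.9

The green star moved from (11.6, 4.8) to (5.9, 10.3), a distance of √(5.7² + 5.5²) ≈ 7.9.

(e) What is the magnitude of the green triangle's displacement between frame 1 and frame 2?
6.2

The green triangle moved from (0.9, 1.8) to (4.5, 6.9), a distance of √(3.6² + 5.1²) ≈ 6.2.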